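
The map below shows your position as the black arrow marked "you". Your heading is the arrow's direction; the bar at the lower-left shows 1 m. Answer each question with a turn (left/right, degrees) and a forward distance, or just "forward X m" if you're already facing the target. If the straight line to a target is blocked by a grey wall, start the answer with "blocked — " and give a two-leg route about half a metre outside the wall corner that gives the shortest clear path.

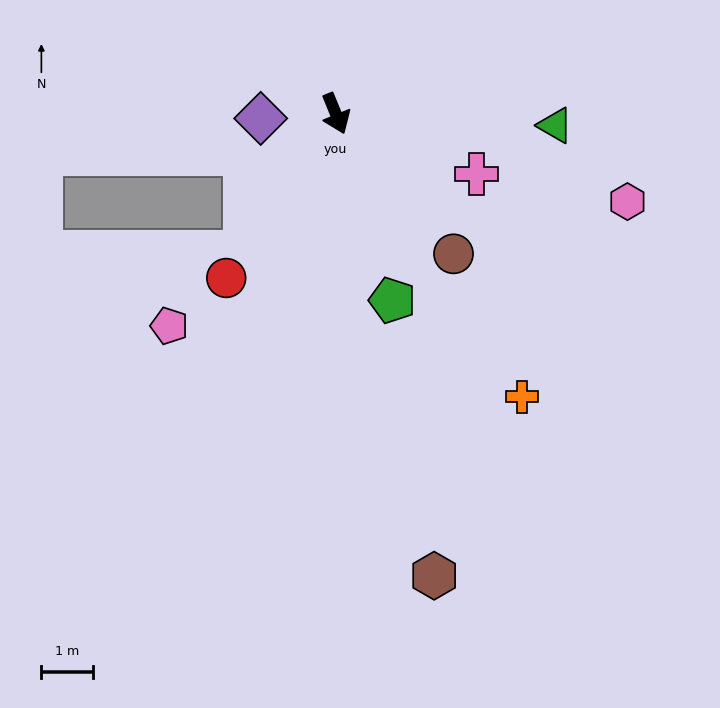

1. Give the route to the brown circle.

turn left 18°, forward 3.5 m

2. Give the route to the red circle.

turn right 56°, forward 3.8 m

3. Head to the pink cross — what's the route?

turn left 45°, forward 2.9 m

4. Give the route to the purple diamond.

turn right 109°, forward 1.4 m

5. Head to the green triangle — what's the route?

turn left 65°, forward 4.2 m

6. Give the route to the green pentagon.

turn right 5°, forward 3.7 m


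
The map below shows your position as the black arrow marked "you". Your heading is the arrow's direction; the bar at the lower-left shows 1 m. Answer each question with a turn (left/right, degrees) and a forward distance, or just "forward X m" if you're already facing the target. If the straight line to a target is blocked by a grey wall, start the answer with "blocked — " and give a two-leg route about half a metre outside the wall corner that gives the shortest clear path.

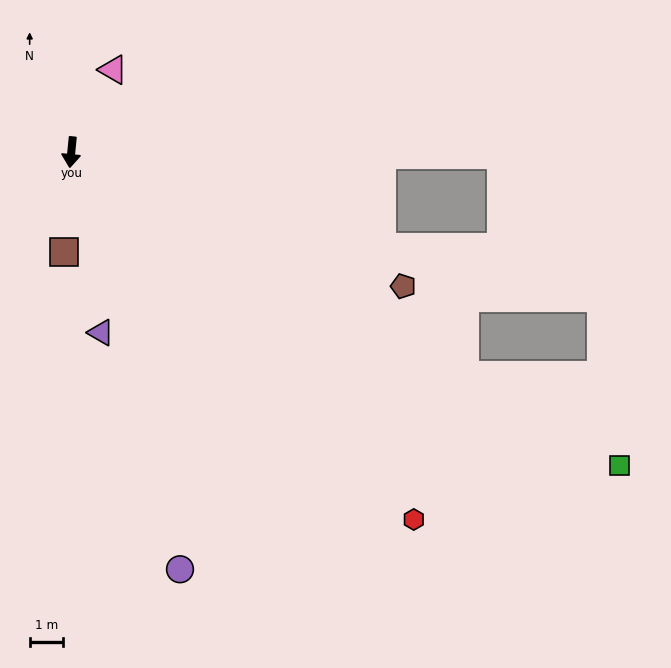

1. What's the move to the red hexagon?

turn left 49°, forward 15.0 m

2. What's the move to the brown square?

forward 3.0 m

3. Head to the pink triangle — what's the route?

turn left 159°, forward 2.8 m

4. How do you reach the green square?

turn left 66°, forward 18.9 m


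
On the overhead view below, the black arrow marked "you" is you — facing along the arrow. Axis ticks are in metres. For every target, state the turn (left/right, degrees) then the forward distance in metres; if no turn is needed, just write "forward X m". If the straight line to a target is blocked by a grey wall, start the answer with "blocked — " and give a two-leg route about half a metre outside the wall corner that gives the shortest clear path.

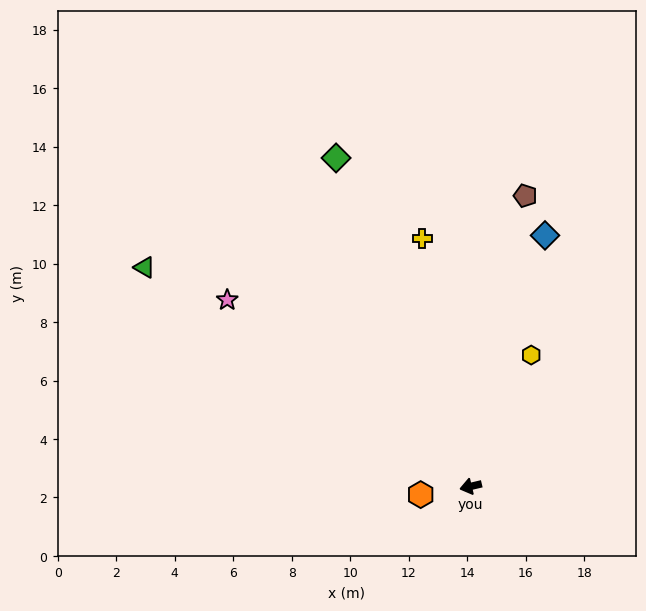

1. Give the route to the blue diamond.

turn right 120°, forward 9.0 m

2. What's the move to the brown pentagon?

turn right 114°, forward 10.1 m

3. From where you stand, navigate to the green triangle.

turn right 47°, forward 13.4 m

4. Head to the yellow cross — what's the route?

turn right 92°, forward 8.6 m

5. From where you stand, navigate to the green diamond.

turn right 81°, forward 12.1 m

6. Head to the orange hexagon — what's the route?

turn right 4°, forward 1.7 m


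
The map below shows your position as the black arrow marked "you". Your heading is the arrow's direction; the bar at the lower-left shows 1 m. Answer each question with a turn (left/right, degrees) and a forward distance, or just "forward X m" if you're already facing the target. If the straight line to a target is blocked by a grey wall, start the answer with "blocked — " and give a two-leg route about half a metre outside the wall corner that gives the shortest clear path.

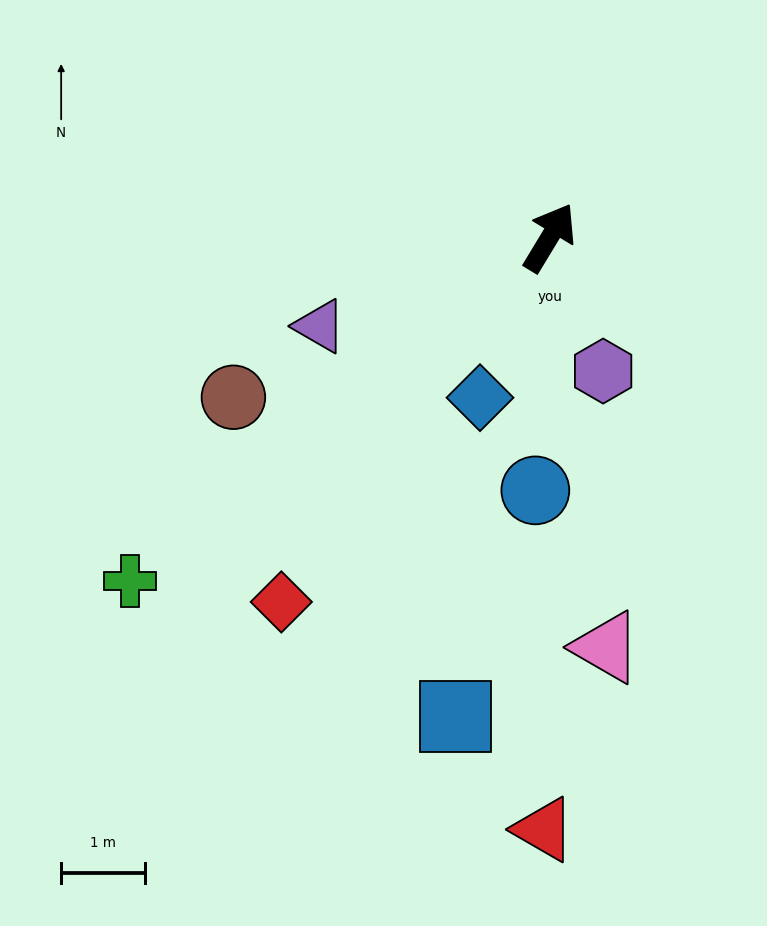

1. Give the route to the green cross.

turn left 160°, forward 6.5 m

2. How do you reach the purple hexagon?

turn right 127°, forward 1.7 m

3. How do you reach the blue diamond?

turn right 172°, forward 2.1 m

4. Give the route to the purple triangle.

turn left 142°, forward 2.9 m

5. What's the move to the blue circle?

turn right 152°, forward 3.0 m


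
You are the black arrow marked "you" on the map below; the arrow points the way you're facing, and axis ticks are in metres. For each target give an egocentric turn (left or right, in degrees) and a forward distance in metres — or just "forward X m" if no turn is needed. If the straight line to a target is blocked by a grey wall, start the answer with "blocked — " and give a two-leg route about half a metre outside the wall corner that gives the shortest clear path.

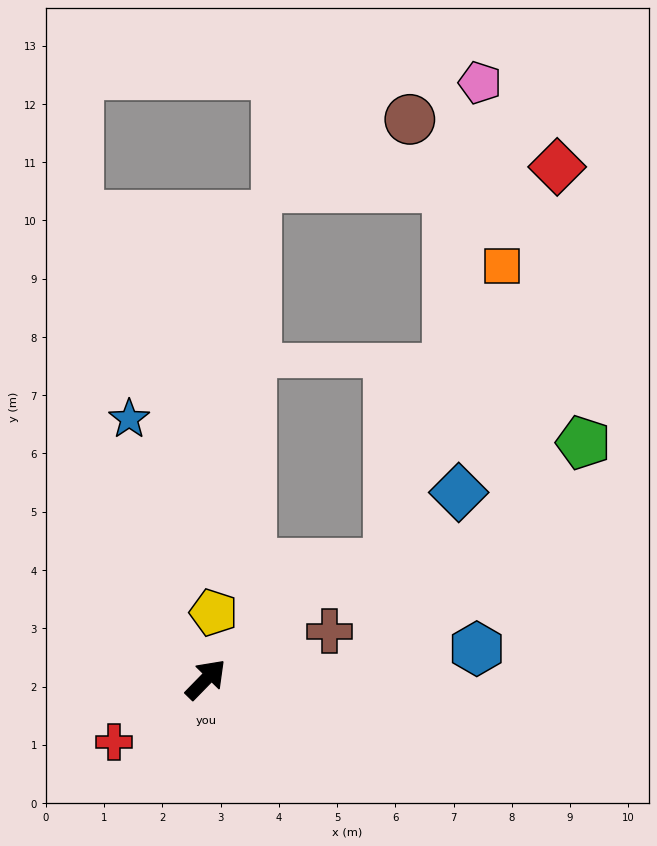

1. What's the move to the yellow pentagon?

turn left 38°, forward 1.2 m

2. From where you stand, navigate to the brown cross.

turn right 24°, forward 2.3 m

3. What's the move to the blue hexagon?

turn right 39°, forward 4.7 m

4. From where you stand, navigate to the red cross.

turn left 169°, forward 1.9 m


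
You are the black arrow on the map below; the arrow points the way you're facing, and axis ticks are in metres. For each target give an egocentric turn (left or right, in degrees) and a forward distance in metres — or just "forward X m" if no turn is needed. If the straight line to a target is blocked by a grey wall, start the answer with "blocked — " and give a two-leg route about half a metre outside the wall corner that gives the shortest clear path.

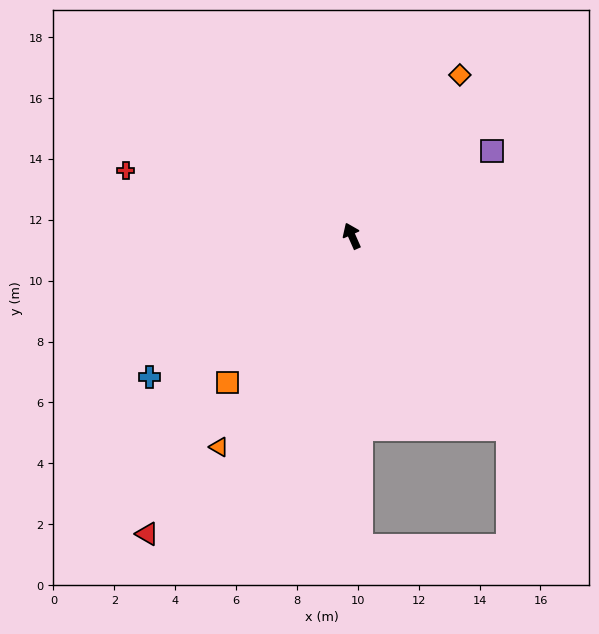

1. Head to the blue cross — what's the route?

turn left 101°, forward 8.1 m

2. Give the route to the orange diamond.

turn right 58°, forward 6.4 m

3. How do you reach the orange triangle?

turn left 124°, forward 8.2 m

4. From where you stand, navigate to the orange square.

turn left 116°, forward 6.3 m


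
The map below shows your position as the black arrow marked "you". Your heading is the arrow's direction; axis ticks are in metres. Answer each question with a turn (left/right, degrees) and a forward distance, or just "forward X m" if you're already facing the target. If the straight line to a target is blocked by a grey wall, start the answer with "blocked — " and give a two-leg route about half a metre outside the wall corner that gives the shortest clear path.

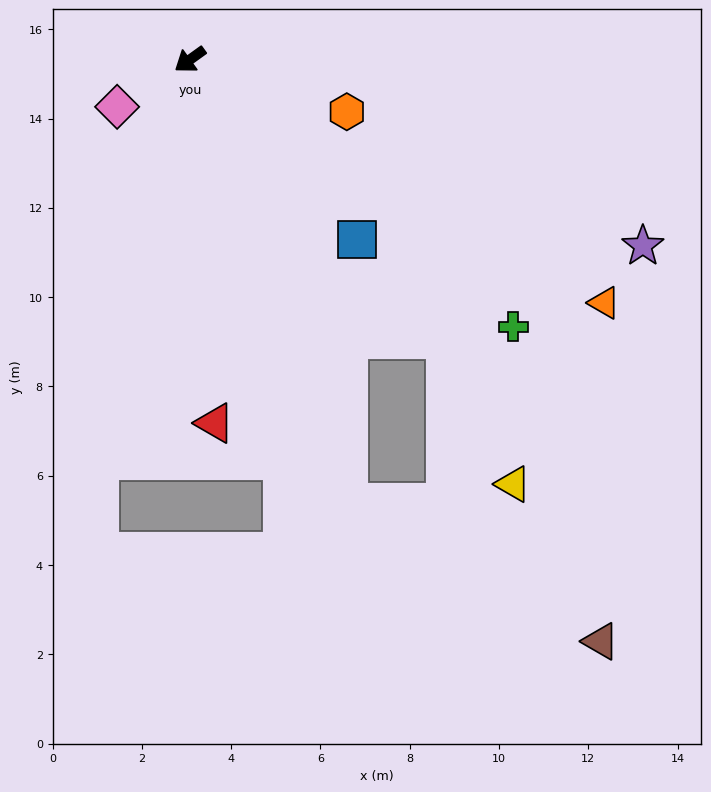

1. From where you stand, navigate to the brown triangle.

blocked — turn left 74°, forward 10.5 m, then turn left 41°, forward 6.5 m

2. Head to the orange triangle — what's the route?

turn left 114°, forward 10.8 m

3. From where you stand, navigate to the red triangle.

turn left 58°, forward 8.2 m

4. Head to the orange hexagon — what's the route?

turn left 126°, forward 3.7 m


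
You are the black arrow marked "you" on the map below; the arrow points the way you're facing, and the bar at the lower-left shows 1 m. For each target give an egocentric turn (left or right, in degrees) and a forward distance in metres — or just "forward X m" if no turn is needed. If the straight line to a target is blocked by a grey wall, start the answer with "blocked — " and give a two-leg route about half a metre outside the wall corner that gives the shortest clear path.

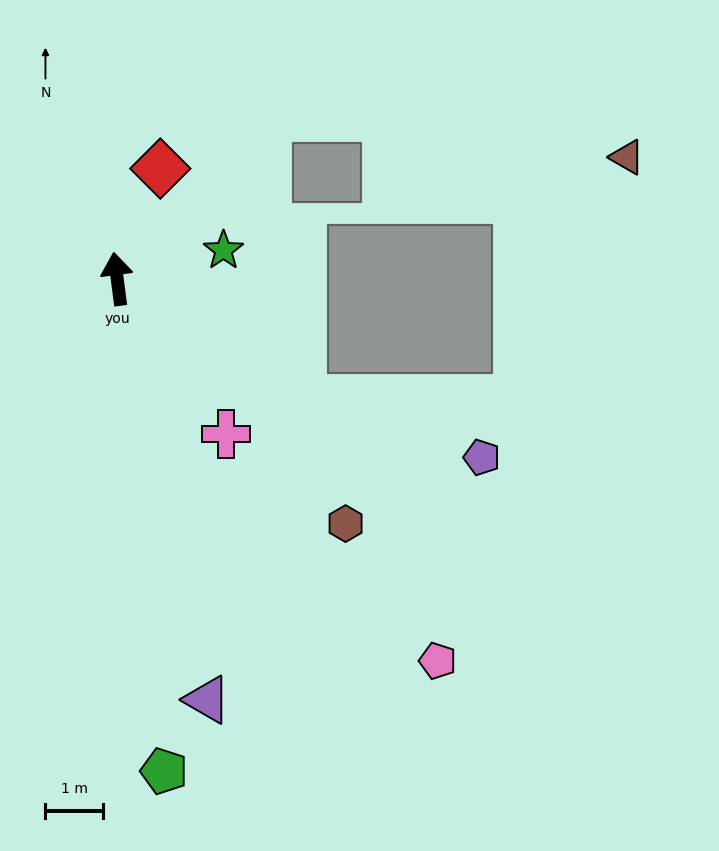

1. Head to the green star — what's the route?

turn right 82°, forward 1.9 m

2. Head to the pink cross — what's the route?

turn right 152°, forward 3.3 m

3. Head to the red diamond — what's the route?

turn right 29°, forward 2.1 m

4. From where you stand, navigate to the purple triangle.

turn right 175°, forward 7.5 m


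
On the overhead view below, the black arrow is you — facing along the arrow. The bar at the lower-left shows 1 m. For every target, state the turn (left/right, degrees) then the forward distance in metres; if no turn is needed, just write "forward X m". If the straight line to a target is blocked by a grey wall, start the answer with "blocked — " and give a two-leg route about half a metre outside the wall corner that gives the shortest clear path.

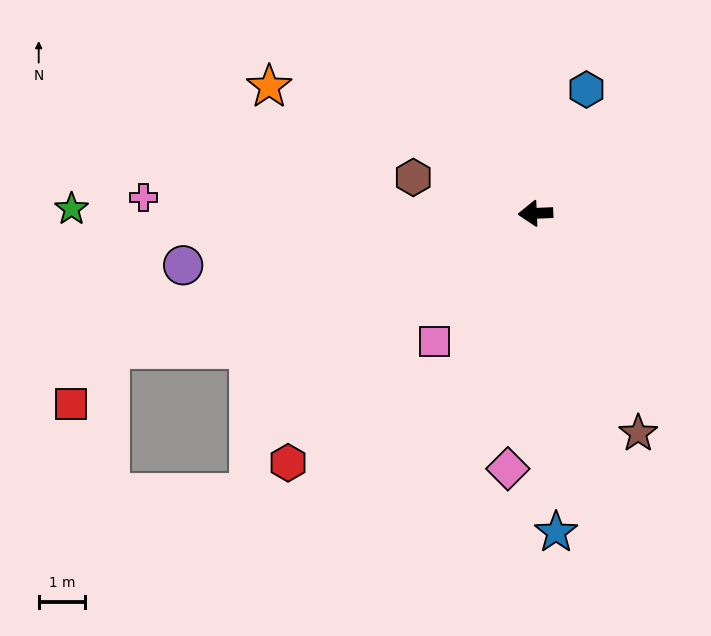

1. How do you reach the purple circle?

turn left 6°, forward 7.7 m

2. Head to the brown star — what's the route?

turn left 112°, forward 5.2 m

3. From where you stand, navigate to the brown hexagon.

turn right 19°, forward 2.7 m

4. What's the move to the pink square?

turn left 49°, forward 3.5 m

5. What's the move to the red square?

blocked — turn left 15°, forward 9.6 m, then turn left 37°, forward 1.5 m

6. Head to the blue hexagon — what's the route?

turn right 115°, forward 2.9 m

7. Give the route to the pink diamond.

turn left 81°, forward 5.5 m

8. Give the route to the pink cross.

turn right 5°, forward 8.5 m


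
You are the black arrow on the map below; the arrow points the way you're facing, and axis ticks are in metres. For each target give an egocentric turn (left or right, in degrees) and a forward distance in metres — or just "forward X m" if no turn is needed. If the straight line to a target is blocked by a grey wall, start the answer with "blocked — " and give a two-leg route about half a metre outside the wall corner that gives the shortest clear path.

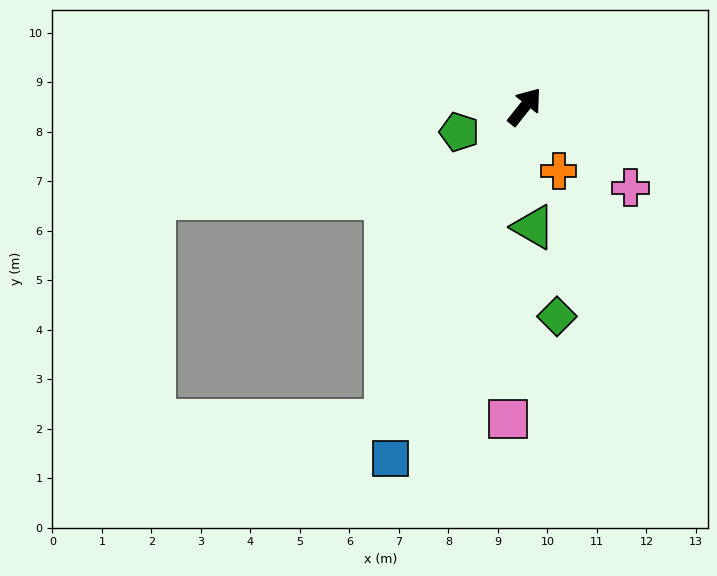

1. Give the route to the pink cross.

turn right 89°, forward 2.7 m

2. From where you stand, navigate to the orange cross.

turn right 114°, forward 1.5 m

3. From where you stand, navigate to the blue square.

turn right 162°, forward 7.6 m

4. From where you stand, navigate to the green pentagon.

turn left 150°, forward 1.4 m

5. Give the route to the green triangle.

turn right 137°, forward 2.4 m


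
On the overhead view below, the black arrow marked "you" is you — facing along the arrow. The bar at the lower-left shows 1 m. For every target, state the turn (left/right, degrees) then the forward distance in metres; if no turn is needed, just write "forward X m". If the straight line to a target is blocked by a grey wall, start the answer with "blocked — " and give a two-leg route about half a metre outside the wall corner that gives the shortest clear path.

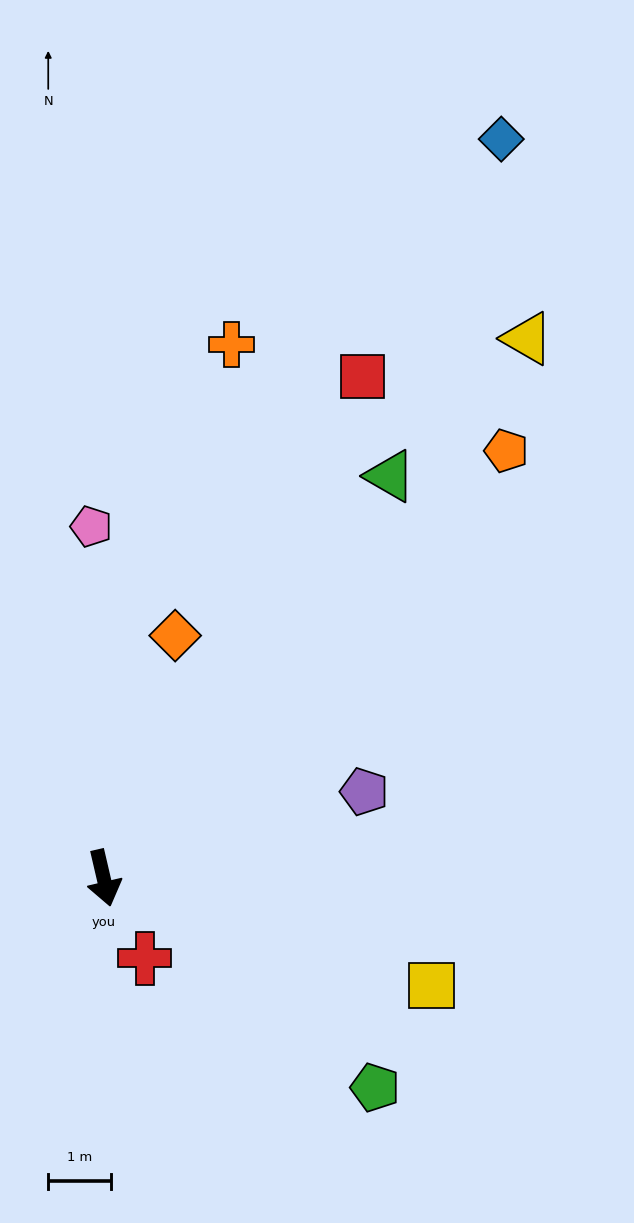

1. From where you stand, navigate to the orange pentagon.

turn left 124°, forward 9.3 m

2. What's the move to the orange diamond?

turn left 150°, forward 4.0 m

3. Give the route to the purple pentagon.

turn left 95°, forward 4.4 m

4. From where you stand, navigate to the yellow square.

turn left 59°, forward 5.5 m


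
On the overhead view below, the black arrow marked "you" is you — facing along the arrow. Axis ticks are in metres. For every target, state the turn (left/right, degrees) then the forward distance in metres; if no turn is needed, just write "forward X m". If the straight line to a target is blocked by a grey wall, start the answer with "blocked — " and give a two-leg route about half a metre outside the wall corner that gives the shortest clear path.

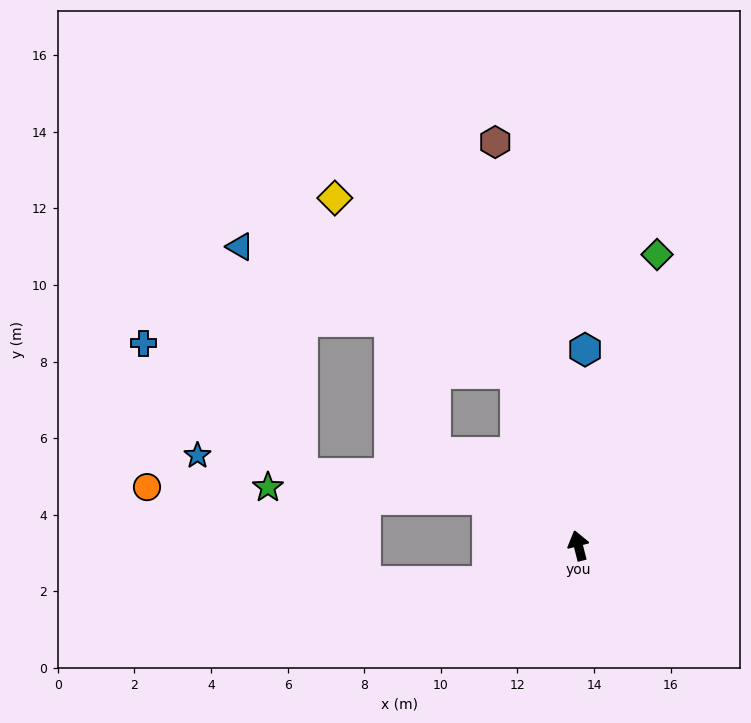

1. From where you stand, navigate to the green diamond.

turn right 29°, forward 7.9 m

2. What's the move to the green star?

blocked — turn left 48°, forward 2.7 m, then turn left 25°, forward 5.8 m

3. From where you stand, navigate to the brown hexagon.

turn right 3°, forward 10.8 m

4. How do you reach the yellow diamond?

blocked — turn left 6°, forward 4.8 m, then turn left 26°, forward 6.6 m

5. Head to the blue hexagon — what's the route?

turn right 16°, forward 5.1 m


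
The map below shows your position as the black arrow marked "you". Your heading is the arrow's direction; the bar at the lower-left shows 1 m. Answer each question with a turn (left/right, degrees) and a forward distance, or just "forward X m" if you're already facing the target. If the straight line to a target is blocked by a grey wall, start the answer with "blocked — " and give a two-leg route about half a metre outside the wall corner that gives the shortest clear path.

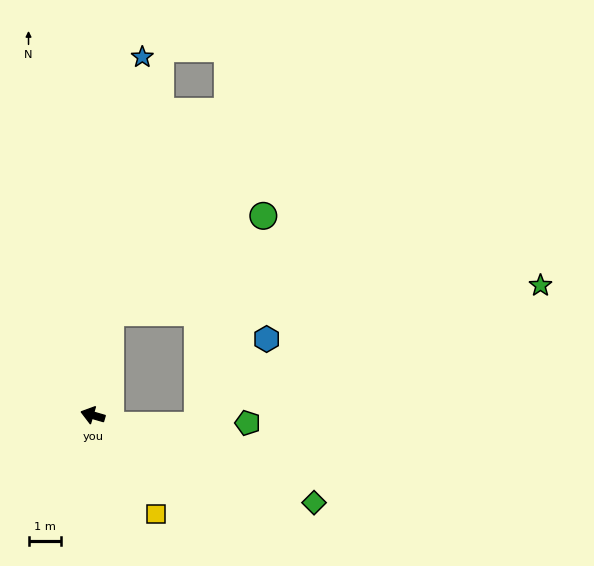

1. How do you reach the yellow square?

turn left 139°, forward 3.6 m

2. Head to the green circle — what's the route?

blocked — turn right 84°, forward 3.2 m, then turn right 47°, forward 5.6 m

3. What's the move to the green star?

blocked — turn right 84°, forward 3.2 m, then turn right 76°, forward 13.3 m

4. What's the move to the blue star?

turn right 82°, forward 11.2 m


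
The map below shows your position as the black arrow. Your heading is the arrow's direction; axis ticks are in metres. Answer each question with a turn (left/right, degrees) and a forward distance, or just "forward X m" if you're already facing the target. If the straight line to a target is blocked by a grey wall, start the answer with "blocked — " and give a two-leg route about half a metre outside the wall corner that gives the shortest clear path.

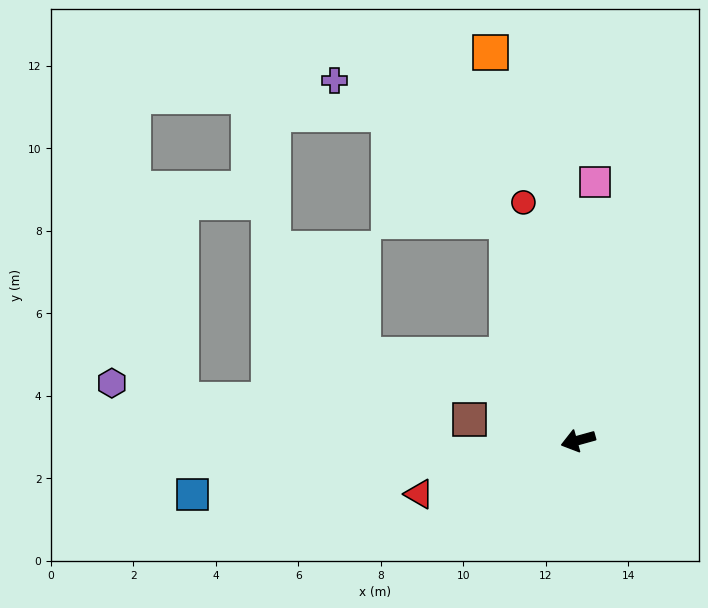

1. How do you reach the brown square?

turn right 26°, forward 2.7 m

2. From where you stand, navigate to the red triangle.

turn left 3°, forward 4.1 m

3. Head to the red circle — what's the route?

turn right 93°, forward 5.9 m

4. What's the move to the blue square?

turn right 7°, forward 9.4 m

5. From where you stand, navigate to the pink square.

turn right 109°, forward 6.3 m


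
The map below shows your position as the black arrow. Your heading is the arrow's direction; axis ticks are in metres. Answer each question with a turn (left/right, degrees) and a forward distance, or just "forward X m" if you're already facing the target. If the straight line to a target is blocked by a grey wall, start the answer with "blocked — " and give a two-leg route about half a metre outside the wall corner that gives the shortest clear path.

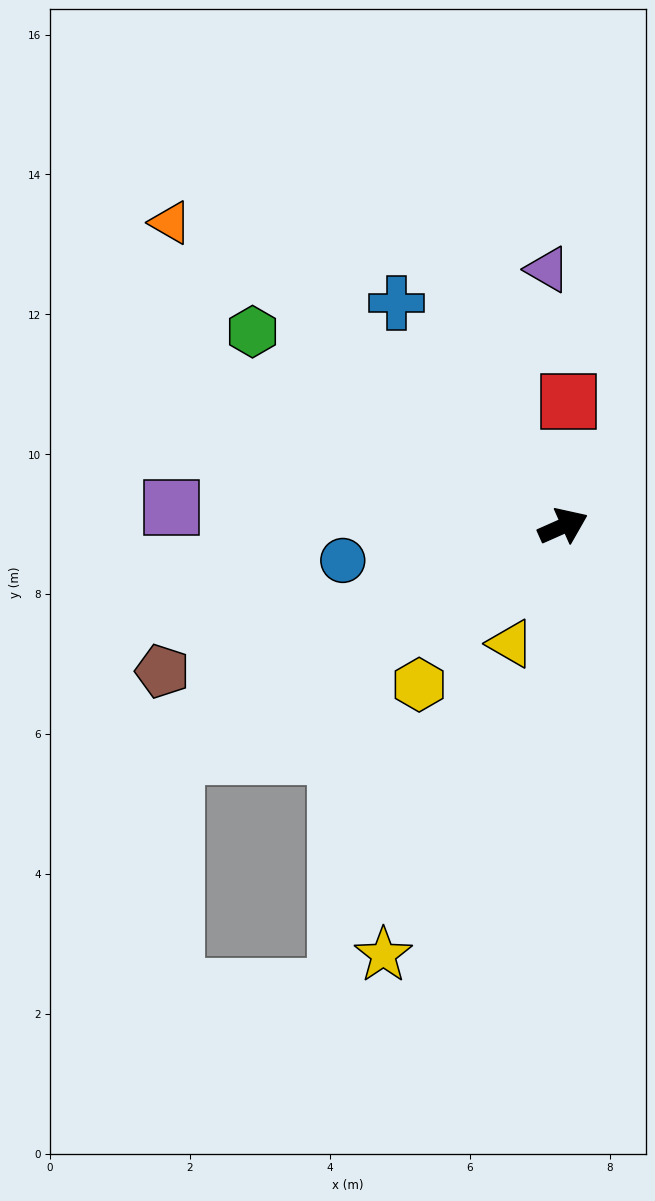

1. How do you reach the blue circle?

turn left 165°, forward 3.2 m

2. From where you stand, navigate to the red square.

turn left 64°, forward 1.8 m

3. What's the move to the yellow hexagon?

turn right 156°, forward 3.1 m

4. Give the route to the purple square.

turn left 153°, forward 5.6 m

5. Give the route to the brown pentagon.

turn left 176°, forward 6.1 m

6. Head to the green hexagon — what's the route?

turn left 124°, forward 5.2 m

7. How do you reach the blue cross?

turn left 103°, forward 4.0 m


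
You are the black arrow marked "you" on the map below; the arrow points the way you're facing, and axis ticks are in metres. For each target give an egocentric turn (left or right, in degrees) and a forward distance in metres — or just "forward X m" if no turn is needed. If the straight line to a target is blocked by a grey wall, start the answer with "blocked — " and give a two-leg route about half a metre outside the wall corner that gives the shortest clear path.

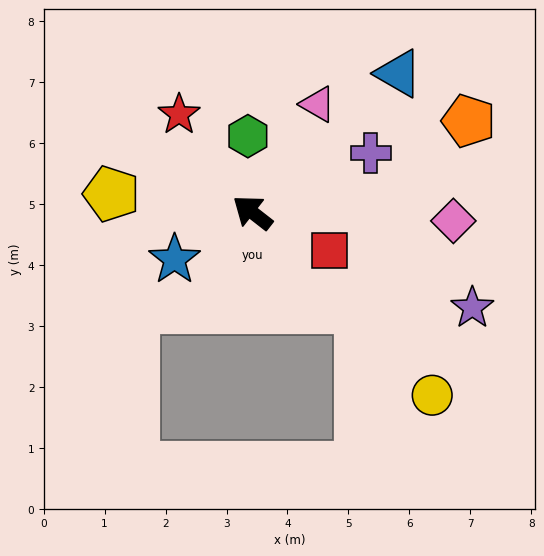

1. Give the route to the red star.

turn right 15°, forward 2.0 m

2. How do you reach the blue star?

turn left 69°, forward 1.5 m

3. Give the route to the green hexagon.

turn right 49°, forward 1.3 m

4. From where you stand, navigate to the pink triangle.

turn right 83°, forward 2.1 m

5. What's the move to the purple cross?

turn right 115°, forward 2.2 m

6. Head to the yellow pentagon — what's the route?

turn left 30°, forward 2.3 m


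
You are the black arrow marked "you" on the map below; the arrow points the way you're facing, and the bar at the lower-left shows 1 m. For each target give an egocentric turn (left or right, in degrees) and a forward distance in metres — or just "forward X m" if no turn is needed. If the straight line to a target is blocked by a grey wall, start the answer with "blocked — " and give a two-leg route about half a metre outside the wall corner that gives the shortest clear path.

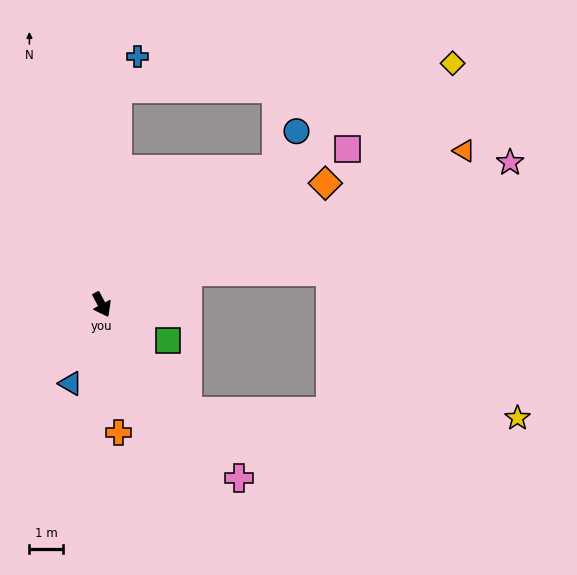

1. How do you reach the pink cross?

turn left 10°, forward 6.6 m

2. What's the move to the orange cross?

turn right 21°, forward 3.9 m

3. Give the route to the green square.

turn left 34°, forward 2.3 m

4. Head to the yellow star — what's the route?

blocked — turn left 11°, forward 4.1 m, then turn left 50°, forward 9.9 m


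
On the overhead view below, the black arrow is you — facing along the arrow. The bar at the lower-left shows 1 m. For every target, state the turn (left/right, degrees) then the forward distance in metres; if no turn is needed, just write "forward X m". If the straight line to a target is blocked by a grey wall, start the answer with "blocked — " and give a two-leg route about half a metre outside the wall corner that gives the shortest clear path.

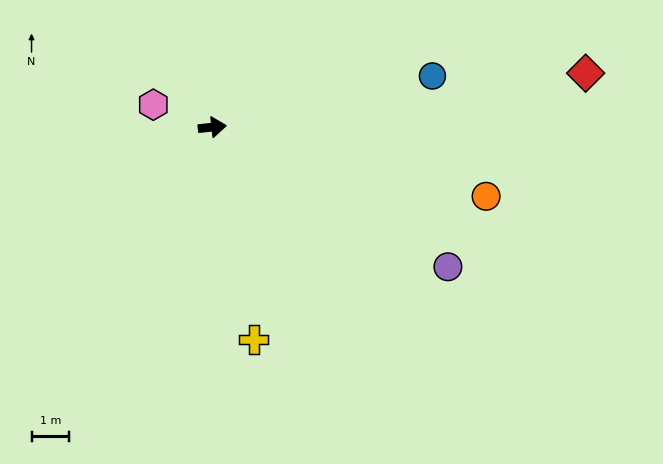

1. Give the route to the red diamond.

turn left 2°, forward 10.0 m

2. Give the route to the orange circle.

turn right 20°, forward 7.5 m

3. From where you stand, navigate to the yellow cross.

turn right 85°, forward 5.7 m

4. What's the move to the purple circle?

turn right 37°, forward 7.3 m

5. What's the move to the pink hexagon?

turn left 153°, forward 1.7 m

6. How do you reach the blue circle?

turn left 7°, forward 6.0 m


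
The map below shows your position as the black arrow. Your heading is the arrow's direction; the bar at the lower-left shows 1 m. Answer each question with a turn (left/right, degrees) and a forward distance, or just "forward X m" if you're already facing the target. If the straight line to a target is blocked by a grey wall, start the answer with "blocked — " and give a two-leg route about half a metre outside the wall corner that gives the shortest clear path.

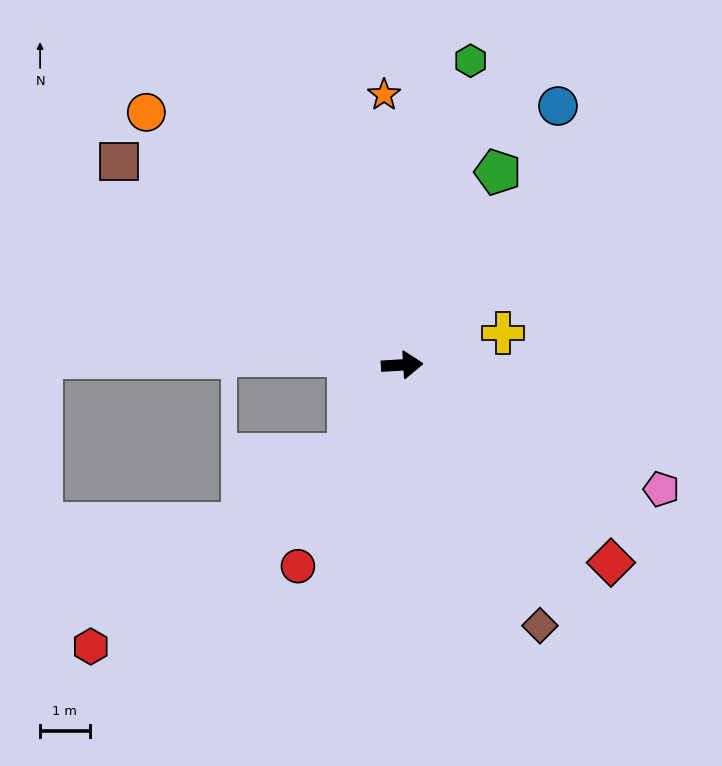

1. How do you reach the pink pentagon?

turn right 29°, forward 5.8 m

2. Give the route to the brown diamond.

turn right 66°, forward 5.9 m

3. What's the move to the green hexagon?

turn left 74°, forward 6.3 m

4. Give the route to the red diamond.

turn right 47°, forward 5.8 m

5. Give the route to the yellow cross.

turn left 14°, forward 2.1 m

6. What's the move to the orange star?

turn left 90°, forward 5.5 m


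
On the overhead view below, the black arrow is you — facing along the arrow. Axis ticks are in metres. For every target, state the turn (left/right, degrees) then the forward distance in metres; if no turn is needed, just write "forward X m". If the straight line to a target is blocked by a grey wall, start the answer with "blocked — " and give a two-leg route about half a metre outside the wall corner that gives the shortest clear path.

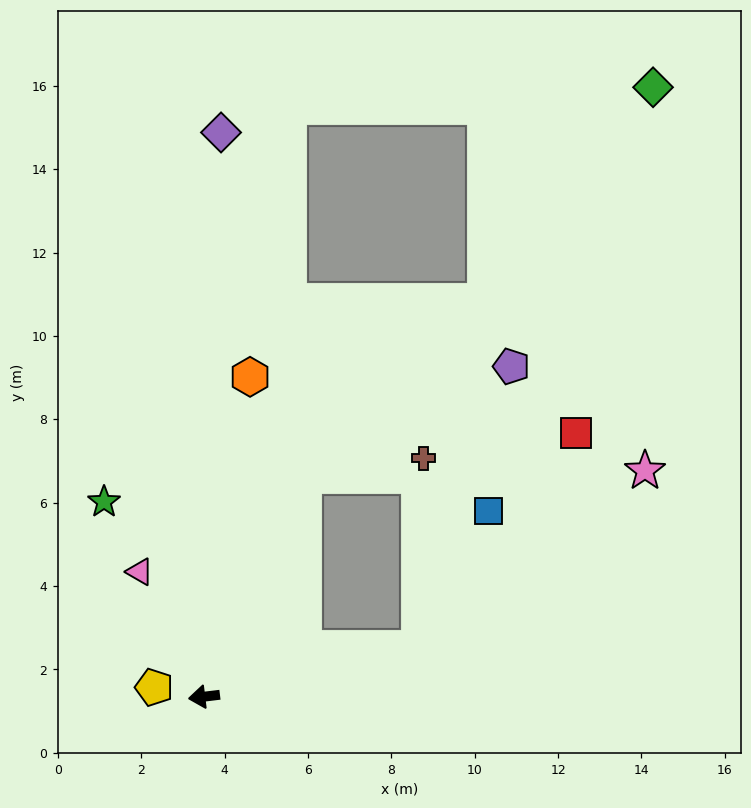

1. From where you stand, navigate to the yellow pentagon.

turn right 18°, forward 1.2 m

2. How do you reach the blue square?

blocked — turn right 174°, forward 5.3 m, then turn left 50°, forward 3.7 m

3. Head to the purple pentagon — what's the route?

blocked — turn right 121°, forward 5.8 m, then turn right 38°, forward 5.6 m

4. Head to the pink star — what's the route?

blocked — turn right 174°, forward 5.3 m, then turn left 25°, forward 6.9 m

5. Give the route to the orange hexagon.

turn right 105°, forward 7.8 m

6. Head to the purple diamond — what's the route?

turn right 99°, forward 13.5 m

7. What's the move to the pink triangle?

turn right 70°, forward 3.4 m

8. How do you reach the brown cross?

blocked — turn right 121°, forward 5.8 m, then turn right 57°, forward 2.9 m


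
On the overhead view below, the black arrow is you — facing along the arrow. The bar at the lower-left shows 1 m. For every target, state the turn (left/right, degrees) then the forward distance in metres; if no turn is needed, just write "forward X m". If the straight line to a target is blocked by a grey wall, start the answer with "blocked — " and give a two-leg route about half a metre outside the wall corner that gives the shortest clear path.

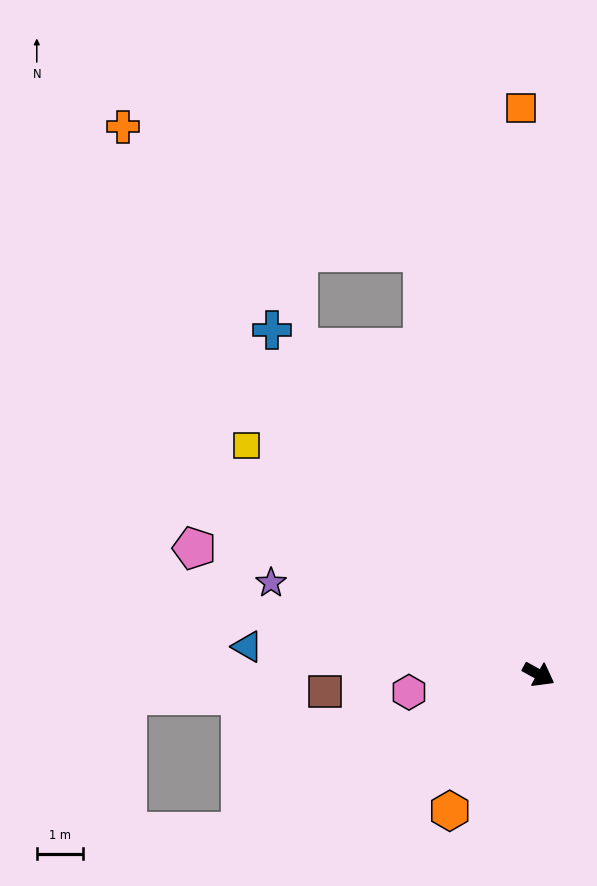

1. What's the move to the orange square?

turn left 121°, forward 12.3 m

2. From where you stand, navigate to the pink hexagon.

turn right 143°, forward 2.8 m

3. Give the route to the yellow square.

turn left 171°, forward 8.1 m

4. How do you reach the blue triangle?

turn right 157°, forward 6.4 m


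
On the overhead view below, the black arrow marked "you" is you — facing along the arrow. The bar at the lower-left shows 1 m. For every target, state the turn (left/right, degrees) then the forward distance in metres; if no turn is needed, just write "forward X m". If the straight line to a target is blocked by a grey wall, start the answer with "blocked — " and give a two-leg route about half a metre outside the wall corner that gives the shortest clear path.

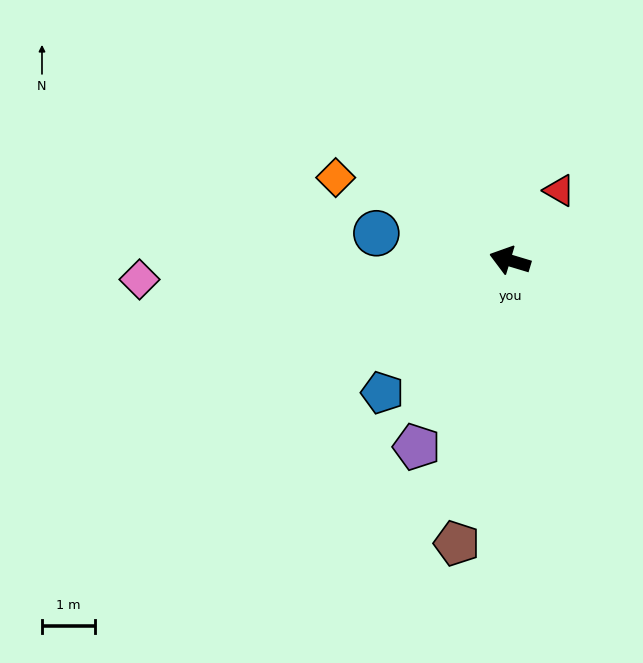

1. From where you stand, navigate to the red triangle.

turn right 108°, forward 1.6 m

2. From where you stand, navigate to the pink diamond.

turn left 20°, forward 7.0 m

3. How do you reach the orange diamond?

turn right 9°, forward 3.6 m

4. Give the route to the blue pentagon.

turn left 63°, forward 3.5 m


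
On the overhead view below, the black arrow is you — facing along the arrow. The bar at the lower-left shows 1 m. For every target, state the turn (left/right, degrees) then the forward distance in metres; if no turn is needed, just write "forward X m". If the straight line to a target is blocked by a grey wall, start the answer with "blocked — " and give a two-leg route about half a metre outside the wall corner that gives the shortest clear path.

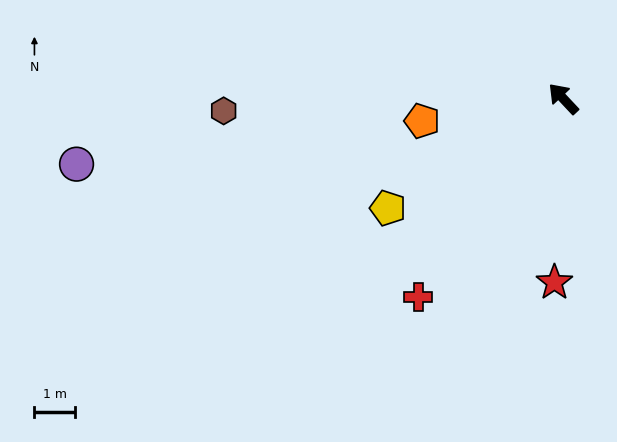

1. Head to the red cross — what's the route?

turn left 101°, forward 6.0 m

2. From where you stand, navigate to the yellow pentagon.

turn left 79°, forward 5.1 m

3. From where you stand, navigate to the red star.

turn left 134°, forward 4.5 m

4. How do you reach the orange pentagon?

turn left 56°, forward 3.5 m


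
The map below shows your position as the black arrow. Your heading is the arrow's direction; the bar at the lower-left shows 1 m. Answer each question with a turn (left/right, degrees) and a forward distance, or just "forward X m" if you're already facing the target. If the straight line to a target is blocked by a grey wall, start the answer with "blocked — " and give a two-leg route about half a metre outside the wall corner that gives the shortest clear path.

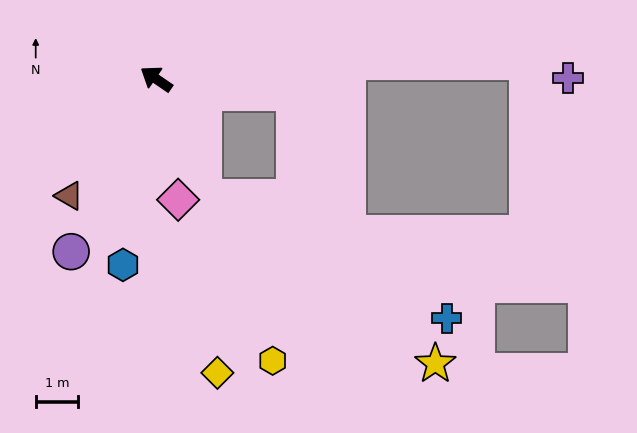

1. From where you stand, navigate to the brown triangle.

turn left 88°, forward 3.4 m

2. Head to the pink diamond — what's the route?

turn left 135°, forward 2.9 m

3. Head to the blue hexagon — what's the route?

turn left 114°, forward 4.4 m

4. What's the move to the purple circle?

turn left 98°, forward 4.5 m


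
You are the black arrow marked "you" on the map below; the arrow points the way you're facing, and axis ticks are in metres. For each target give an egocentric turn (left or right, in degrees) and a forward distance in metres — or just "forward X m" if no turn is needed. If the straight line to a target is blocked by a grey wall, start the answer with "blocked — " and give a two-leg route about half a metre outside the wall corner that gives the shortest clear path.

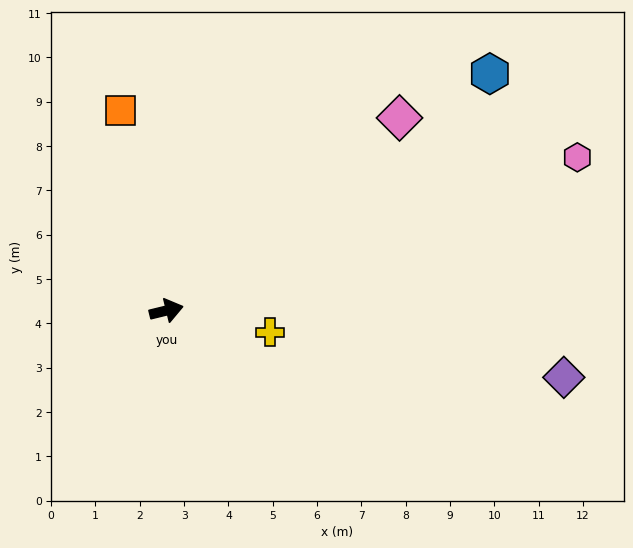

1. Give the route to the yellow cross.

turn right 26°, forward 2.4 m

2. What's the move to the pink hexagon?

turn left 7°, forward 9.9 m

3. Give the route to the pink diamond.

turn left 26°, forward 6.8 m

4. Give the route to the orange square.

turn left 89°, forward 4.6 m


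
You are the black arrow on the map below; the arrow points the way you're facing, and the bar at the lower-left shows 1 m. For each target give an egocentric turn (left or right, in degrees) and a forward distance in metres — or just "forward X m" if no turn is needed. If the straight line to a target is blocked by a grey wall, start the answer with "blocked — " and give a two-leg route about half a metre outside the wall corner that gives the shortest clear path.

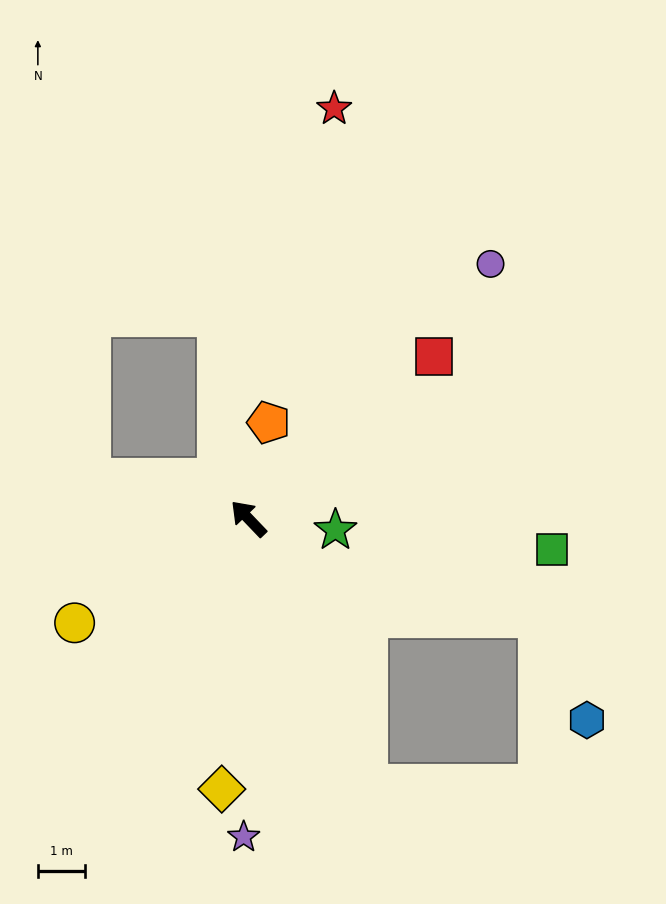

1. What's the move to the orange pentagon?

turn right 56°, forward 2.1 m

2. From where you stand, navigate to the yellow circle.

turn left 77°, forward 4.3 m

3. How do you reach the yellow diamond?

turn left 131°, forward 5.7 m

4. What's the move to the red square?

turn right 93°, forward 5.2 m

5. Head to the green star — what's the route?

turn right 141°, forward 1.9 m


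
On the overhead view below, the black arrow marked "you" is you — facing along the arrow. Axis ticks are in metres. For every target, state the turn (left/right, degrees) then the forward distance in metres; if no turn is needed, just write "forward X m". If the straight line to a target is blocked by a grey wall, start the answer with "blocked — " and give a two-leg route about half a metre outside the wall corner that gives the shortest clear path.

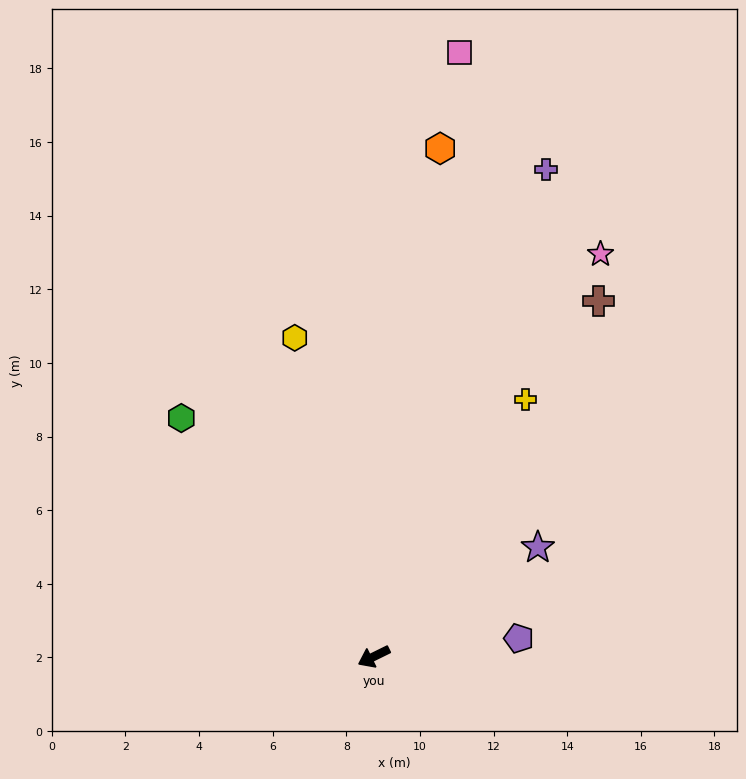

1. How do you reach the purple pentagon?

turn left 161°, forward 4.0 m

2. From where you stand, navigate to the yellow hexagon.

turn right 102°, forward 8.9 m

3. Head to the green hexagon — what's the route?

turn right 77°, forward 8.3 m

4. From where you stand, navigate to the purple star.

turn right 173°, forward 5.3 m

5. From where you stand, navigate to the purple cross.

turn right 136°, forward 14.0 m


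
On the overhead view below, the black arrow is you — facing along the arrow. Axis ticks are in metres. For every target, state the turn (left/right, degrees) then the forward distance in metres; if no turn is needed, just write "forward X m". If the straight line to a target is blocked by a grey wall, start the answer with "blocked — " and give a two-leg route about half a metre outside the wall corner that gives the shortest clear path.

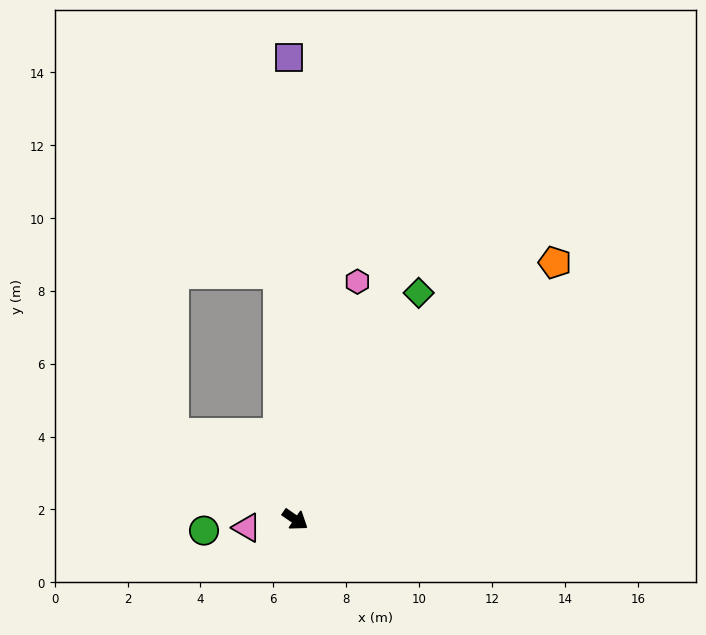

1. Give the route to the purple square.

turn left 125°, forward 12.7 m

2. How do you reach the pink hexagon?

turn left 110°, forward 6.7 m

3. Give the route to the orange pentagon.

turn left 79°, forward 10.0 m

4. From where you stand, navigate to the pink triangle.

turn right 136°, forward 1.3 m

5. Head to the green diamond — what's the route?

turn left 96°, forward 7.1 m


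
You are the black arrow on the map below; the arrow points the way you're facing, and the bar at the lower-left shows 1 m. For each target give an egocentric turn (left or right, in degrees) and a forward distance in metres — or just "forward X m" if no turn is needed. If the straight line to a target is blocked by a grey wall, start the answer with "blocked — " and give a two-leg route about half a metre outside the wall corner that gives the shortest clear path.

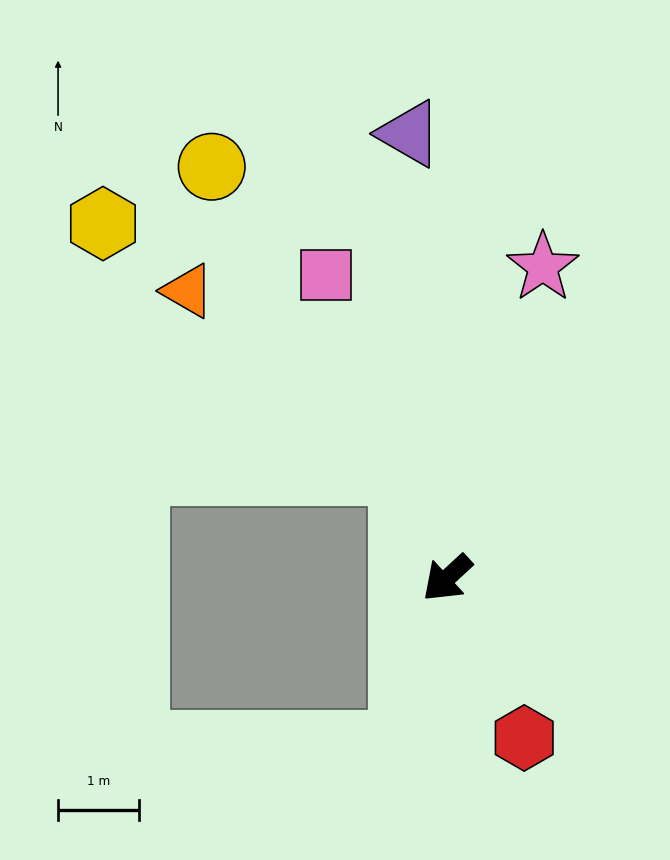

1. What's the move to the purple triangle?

turn right 128°, forward 5.5 m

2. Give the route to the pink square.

turn right 111°, forward 4.0 m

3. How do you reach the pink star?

turn right 150°, forward 4.0 m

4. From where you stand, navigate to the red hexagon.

turn left 73°, forward 2.2 m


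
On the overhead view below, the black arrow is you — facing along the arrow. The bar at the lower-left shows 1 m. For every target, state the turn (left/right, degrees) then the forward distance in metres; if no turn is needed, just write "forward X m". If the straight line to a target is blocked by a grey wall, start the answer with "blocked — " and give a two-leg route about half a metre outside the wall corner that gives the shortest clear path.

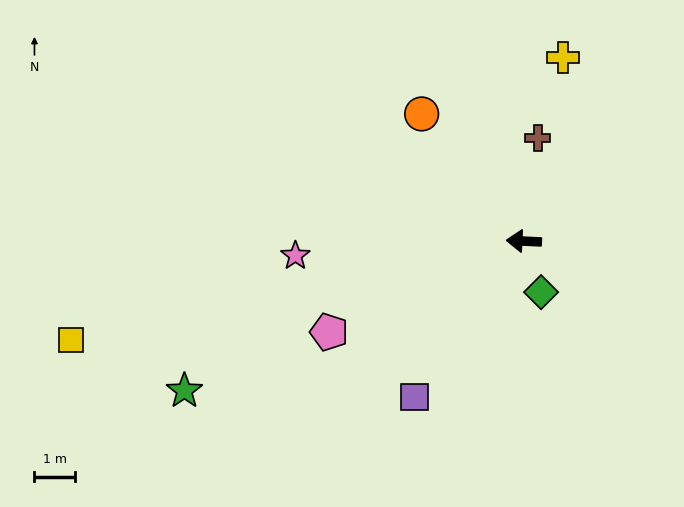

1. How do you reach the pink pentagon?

turn left 28°, forward 5.3 m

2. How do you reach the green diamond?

turn left 111°, forward 1.3 m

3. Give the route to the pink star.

turn left 6°, forward 5.6 m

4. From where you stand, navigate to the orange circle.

turn right 49°, forward 4.0 m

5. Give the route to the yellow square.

turn left 15°, forward 11.4 m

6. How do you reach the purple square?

turn left 58°, forward 4.7 m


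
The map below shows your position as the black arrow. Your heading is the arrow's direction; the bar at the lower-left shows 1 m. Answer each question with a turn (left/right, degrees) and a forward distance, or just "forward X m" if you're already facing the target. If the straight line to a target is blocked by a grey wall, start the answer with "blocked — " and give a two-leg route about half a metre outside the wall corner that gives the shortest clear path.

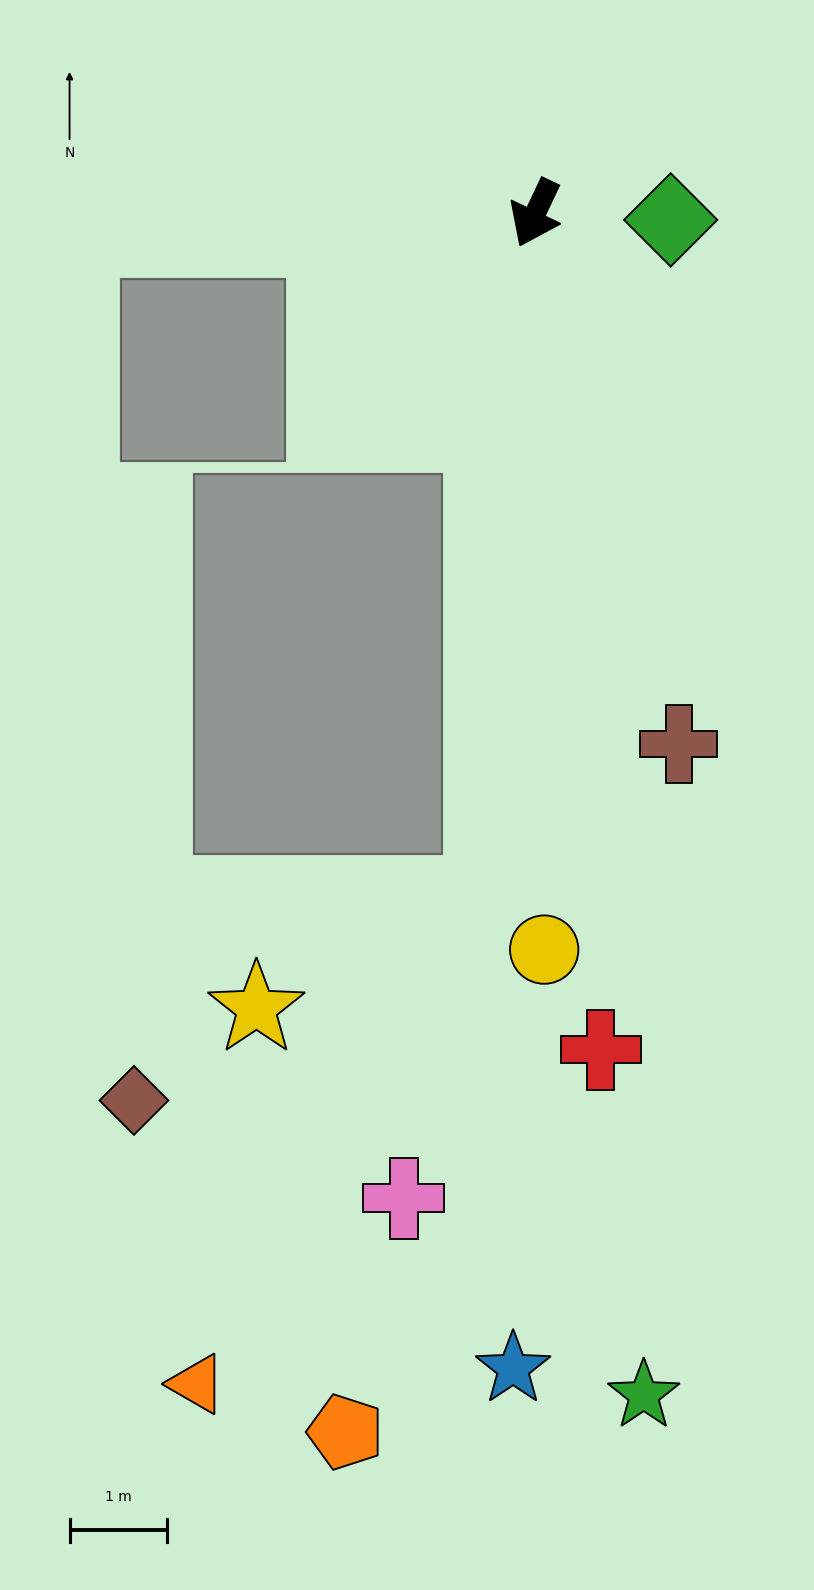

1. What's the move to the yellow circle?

turn left 26°, forward 7.6 m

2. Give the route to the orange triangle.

blocked — turn left 21°, forward 7.0 m, then turn right 26°, forward 5.8 m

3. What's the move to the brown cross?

turn left 40°, forward 5.6 m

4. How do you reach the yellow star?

blocked — turn left 21°, forward 7.0 m, then turn right 60°, forward 2.6 m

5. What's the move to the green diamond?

turn left 113°, forward 1.4 m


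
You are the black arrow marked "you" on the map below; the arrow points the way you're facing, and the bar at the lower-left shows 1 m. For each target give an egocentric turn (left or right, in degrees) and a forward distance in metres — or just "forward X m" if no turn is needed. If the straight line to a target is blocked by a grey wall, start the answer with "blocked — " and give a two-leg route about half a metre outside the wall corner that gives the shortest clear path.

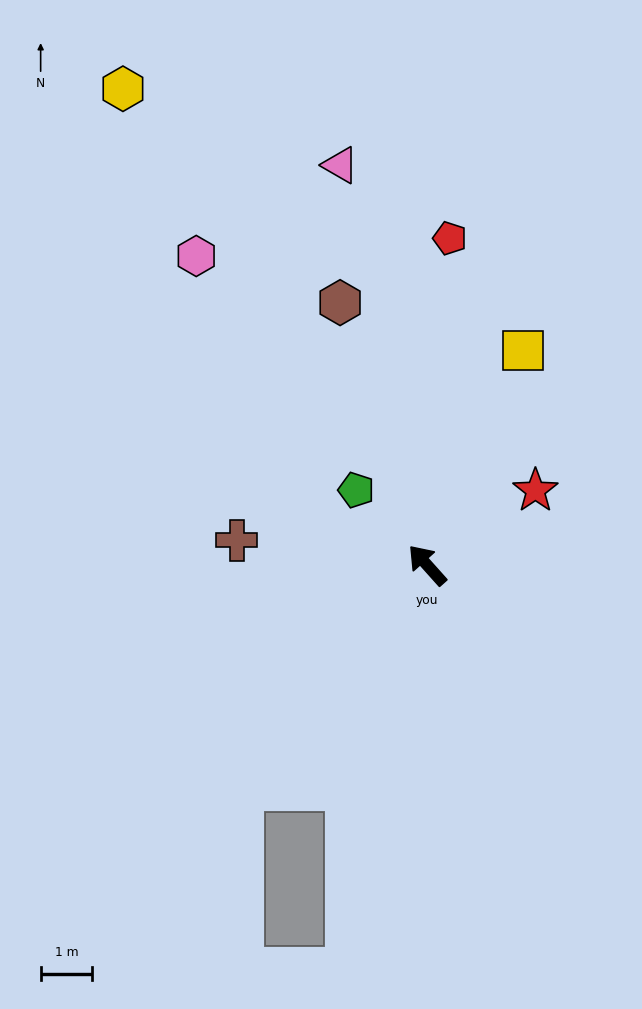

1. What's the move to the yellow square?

turn right 66°, forward 4.6 m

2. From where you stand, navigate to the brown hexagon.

turn right 23°, forward 5.4 m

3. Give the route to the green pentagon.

forward 2.0 m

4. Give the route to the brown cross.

turn left 41°, forward 3.7 m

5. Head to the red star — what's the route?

turn right 97°, forward 2.6 m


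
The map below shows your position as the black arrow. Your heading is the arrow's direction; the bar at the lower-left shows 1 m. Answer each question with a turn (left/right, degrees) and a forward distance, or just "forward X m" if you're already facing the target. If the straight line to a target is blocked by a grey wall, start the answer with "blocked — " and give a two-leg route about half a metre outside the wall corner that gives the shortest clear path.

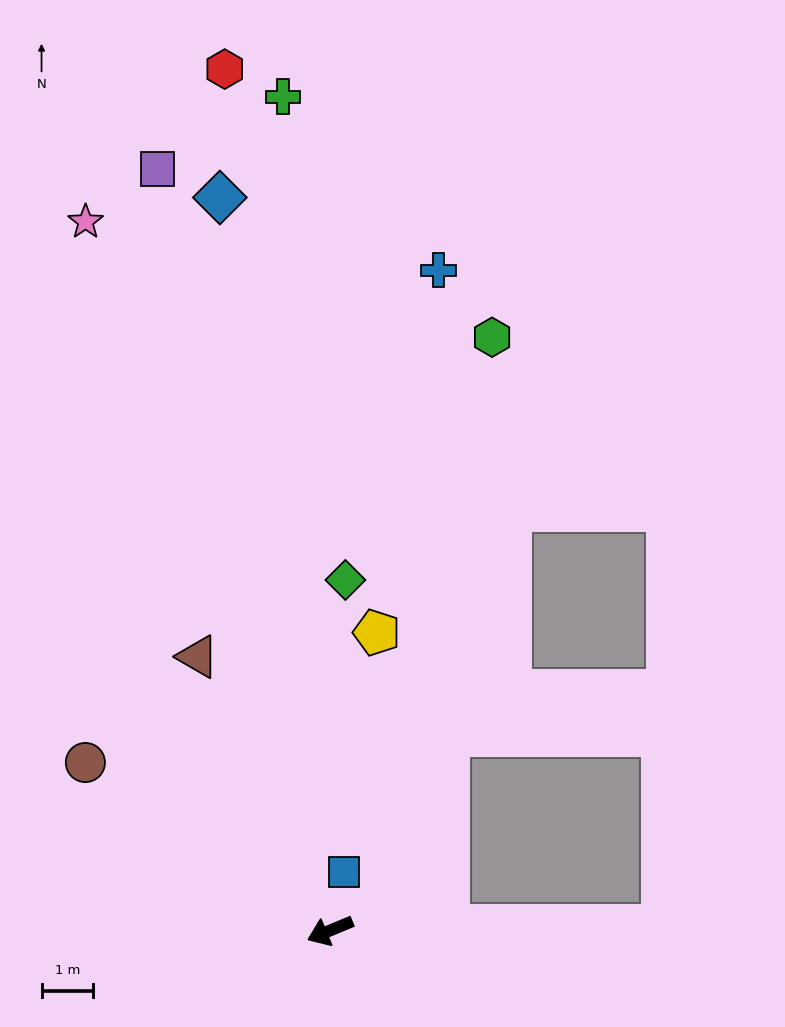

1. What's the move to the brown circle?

turn right 57°, forward 5.7 m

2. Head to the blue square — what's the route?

turn right 126°, forward 1.2 m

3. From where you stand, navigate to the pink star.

turn right 94°, forward 14.5 m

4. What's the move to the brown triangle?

turn right 87°, forward 5.9 m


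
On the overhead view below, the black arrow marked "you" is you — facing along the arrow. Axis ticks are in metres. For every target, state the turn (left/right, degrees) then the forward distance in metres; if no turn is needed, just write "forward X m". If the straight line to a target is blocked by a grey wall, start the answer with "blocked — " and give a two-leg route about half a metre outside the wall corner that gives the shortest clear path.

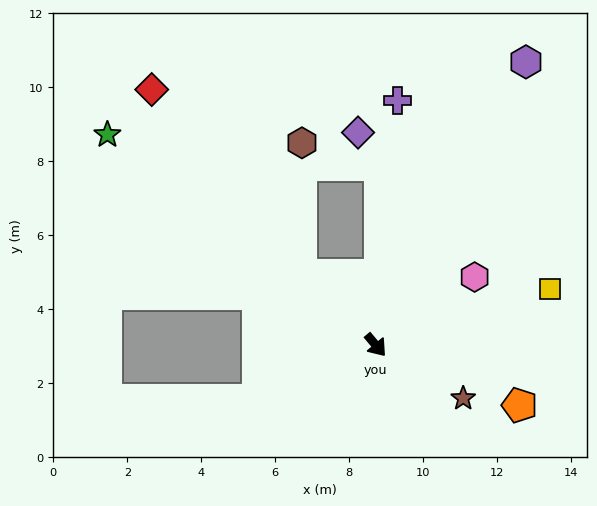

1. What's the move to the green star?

turn right 168°, forward 9.2 m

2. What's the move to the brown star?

turn left 19°, forward 2.8 m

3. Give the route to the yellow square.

turn left 68°, forward 5.0 m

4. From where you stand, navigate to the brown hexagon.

blocked — turn right 174°, forward 2.8 m, then turn right 46°, forward 3.6 m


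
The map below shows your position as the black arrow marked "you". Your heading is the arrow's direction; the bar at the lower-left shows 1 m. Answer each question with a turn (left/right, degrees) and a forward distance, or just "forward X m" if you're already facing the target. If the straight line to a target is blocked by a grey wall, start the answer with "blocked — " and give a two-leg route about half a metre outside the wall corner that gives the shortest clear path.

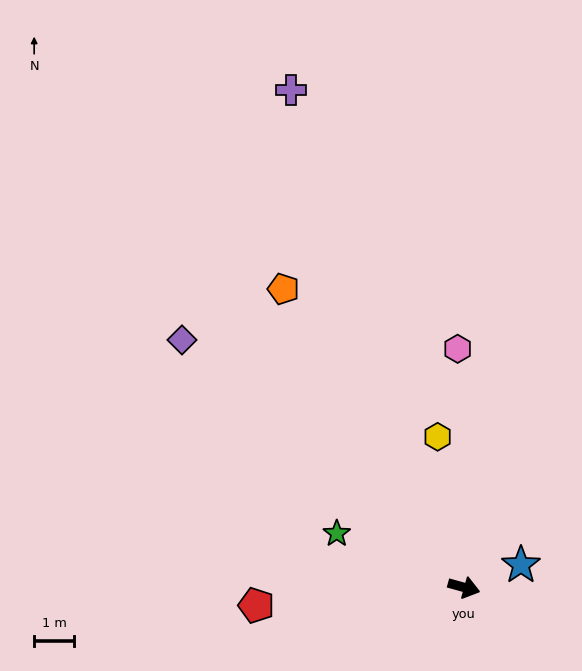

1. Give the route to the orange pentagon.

turn left 137°, forward 8.8 m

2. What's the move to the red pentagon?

turn right 160°, forward 5.2 m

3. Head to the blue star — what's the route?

turn left 37°, forward 1.5 m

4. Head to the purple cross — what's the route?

turn left 125°, forward 13.2 m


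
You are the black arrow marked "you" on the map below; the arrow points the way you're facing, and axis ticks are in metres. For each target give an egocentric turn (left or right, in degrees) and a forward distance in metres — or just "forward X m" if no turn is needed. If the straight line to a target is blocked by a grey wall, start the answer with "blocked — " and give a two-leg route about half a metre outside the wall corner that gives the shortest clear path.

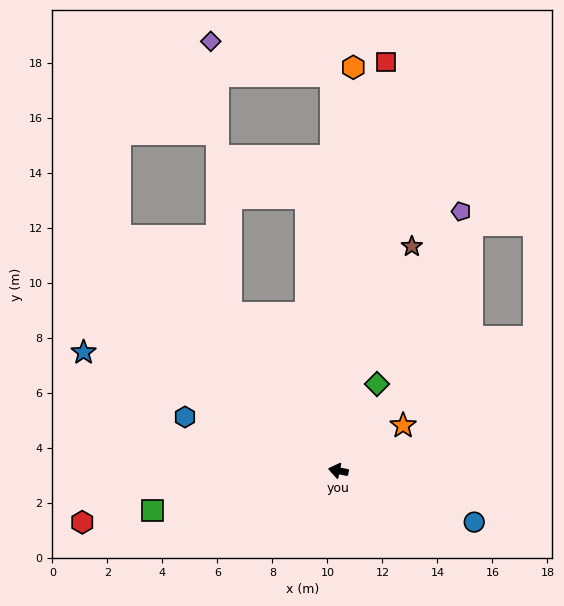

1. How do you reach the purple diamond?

blocked — turn right 44°, forward 6.9 m, then turn right 30°, forward 9.9 m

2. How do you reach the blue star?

turn right 14°, forward 10.2 m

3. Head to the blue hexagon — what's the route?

turn right 8°, forward 5.9 m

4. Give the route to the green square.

turn left 23°, forward 6.9 m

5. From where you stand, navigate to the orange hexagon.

turn right 81°, forward 14.7 m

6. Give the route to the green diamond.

turn right 103°, forward 3.5 m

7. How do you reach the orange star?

turn right 134°, forward 2.9 m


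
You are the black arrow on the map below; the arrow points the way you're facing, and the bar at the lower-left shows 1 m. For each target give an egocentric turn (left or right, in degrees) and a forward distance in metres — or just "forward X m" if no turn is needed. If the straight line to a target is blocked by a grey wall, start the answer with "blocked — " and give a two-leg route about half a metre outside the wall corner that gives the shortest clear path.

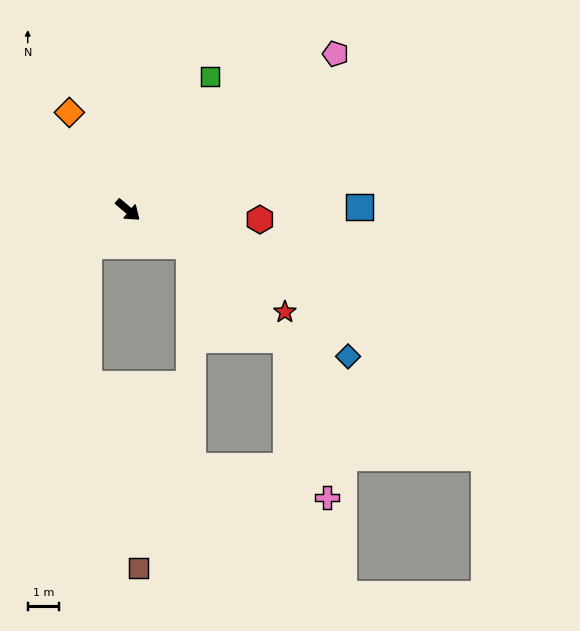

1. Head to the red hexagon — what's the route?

turn left 36°, forward 4.2 m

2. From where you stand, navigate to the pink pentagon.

turn left 77°, forward 8.3 m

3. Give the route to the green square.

turn left 99°, forward 5.0 m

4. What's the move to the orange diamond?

turn left 161°, forward 3.6 m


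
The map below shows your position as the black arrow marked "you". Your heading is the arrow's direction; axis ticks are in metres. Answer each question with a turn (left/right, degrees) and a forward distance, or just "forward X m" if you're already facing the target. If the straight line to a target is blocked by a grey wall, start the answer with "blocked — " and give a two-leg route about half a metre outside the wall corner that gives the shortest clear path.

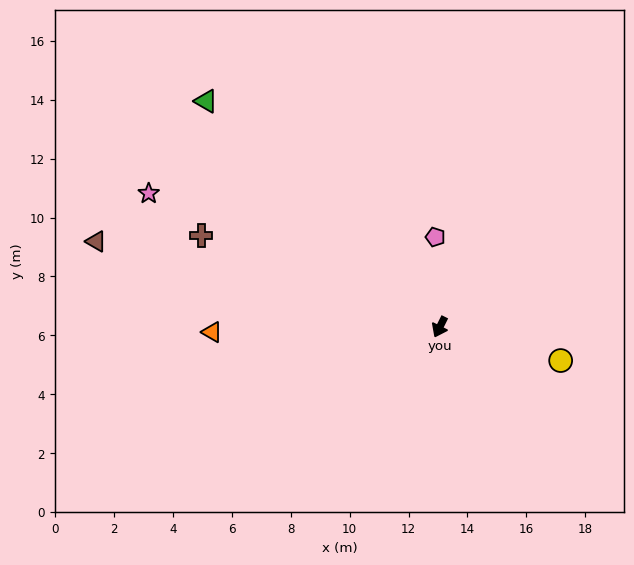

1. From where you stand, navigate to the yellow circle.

turn left 101°, forward 4.3 m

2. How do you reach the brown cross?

turn right 85°, forward 8.7 m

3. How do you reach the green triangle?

turn right 108°, forward 11.0 m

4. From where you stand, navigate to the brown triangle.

turn right 78°, forward 12.0 m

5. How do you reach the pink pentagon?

turn right 151°, forward 3.1 m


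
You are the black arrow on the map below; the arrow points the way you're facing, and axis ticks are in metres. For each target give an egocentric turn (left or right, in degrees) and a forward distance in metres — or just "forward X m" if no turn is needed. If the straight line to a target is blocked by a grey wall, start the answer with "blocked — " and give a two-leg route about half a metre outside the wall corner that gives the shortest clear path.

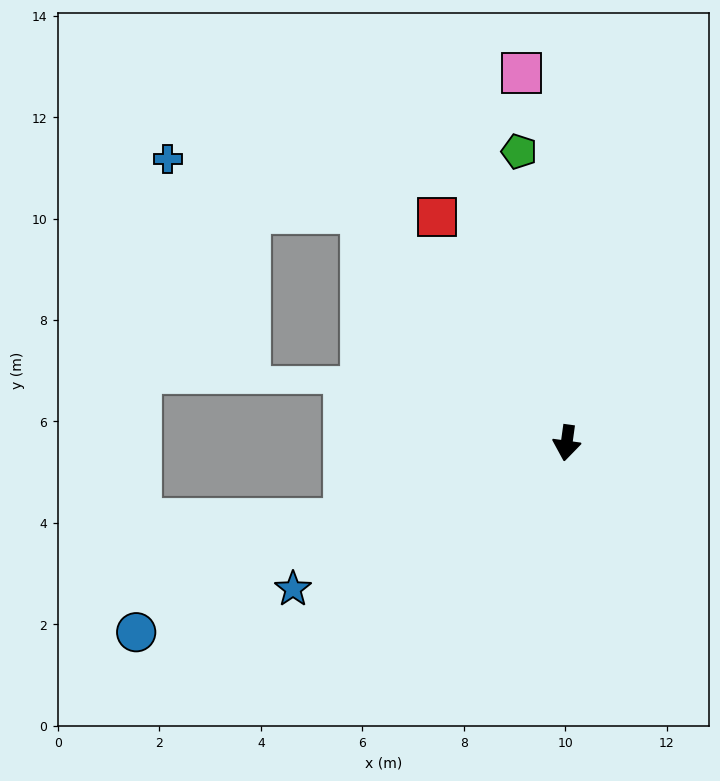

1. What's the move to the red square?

turn right 142°, forward 5.1 m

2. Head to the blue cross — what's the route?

blocked — turn right 131°, forward 6.1 m, then turn left 34°, forward 4.0 m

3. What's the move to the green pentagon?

turn right 163°, forward 5.8 m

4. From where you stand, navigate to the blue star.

turn right 54°, forward 6.1 m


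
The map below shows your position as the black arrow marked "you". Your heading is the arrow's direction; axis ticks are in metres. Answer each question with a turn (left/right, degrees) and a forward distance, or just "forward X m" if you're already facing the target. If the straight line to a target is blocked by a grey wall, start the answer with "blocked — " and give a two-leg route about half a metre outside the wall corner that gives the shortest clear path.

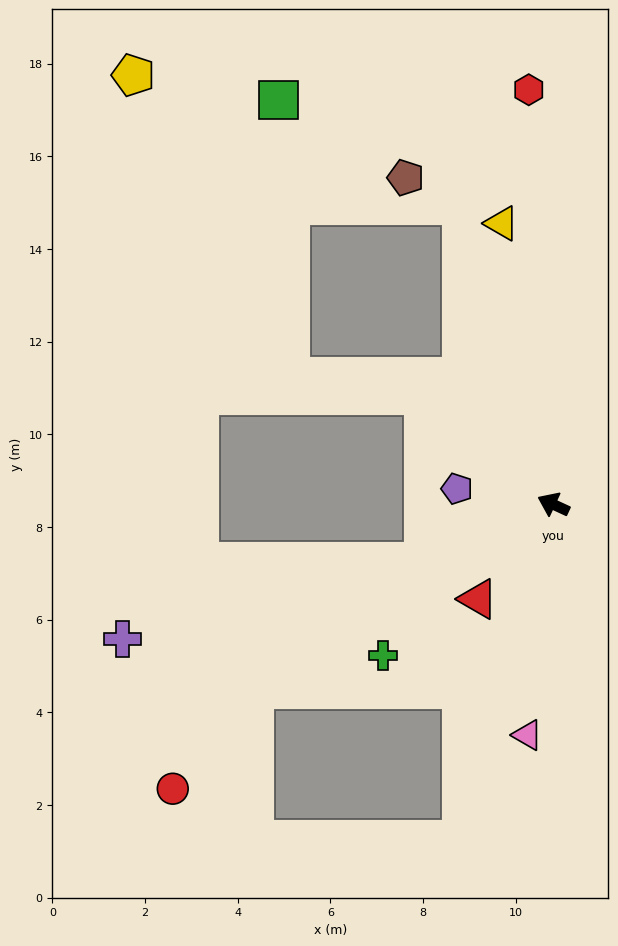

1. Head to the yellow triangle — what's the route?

turn right 55°, forward 6.2 m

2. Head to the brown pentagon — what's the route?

blocked — turn right 48°, forward 6.8 m, then turn left 47°, forward 1.3 m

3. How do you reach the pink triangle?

turn left 108°, forward 5.0 m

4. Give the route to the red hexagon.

turn right 62°, forward 9.0 m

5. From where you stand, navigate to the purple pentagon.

turn left 16°, forward 2.1 m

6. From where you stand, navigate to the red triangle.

turn left 76°, forward 2.6 m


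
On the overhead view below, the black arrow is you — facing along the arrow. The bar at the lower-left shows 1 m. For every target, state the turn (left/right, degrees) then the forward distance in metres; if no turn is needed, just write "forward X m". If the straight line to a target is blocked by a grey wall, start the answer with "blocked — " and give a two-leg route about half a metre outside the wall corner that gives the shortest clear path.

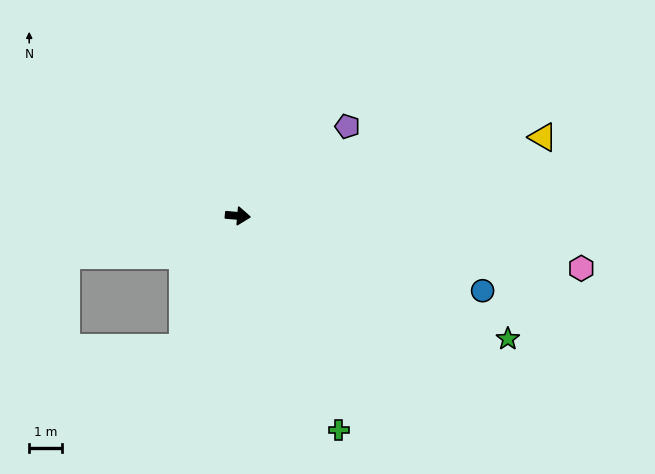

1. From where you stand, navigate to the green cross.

turn right 60°, forward 7.3 m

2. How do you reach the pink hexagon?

turn right 4°, forward 10.7 m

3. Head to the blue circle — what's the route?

turn right 12°, forward 7.9 m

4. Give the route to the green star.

turn right 20°, forward 9.1 m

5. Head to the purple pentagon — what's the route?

turn left 44°, forward 4.4 m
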